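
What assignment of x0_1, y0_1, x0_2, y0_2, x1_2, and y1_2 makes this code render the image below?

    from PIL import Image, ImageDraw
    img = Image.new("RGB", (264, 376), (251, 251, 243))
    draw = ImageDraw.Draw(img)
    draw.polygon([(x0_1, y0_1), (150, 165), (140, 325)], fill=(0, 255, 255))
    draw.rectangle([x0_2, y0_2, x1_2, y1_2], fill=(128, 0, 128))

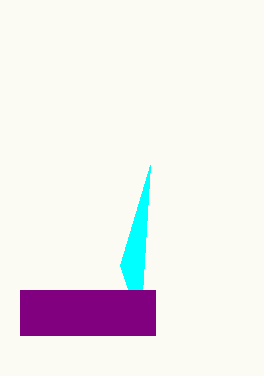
x0_1 = 120, y0_1 = 265, x0_2 = 20, y0_2 = 290, x1_2 = 155, y1_2 = 335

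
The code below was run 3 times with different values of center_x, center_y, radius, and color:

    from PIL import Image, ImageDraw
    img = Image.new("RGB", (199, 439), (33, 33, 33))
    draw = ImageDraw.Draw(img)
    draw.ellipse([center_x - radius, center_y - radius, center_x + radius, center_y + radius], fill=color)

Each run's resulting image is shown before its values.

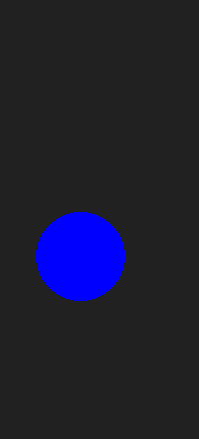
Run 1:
center_x = 80
center_y = 256
radius = 44
color = 'blue'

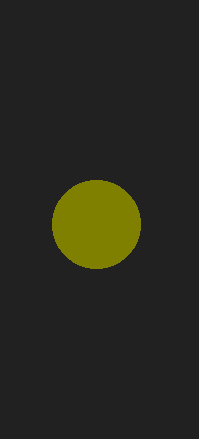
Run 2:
center_x = 96, center_y = 224, radius = 44, color = 'olive'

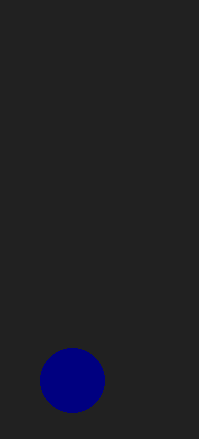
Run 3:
center_x = 72
center_y = 380
radius = 32
color = 'navy'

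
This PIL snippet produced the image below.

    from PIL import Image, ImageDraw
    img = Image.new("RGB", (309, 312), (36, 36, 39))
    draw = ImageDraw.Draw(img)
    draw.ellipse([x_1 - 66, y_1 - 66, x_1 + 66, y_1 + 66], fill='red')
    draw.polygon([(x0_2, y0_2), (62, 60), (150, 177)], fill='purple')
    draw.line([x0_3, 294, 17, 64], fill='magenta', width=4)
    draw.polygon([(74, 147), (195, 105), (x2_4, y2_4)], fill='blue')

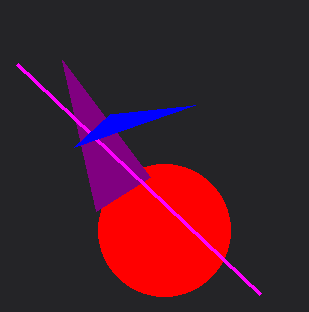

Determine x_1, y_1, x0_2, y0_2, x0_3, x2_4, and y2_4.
x_1 = 164, y_1 = 230, x0_2 = 96, y0_2 = 211, x0_3 = 260, x2_4 = 110, y2_4 = 114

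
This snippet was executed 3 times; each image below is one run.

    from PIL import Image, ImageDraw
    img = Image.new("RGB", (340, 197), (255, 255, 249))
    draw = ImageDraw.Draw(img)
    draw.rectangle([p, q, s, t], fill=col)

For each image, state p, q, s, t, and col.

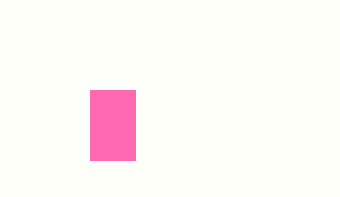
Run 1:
p = 90
q = 90
s = 135
t = 160
col = 'hotpink'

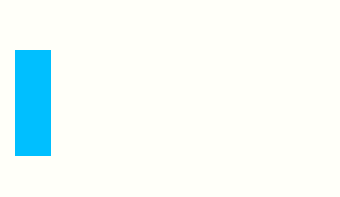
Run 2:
p = 15; q = 50; s = 50; t = 155; col = 'deepskyblue'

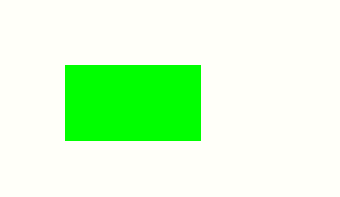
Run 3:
p = 65, q = 65, s = 200, t = 140, col = 'lime'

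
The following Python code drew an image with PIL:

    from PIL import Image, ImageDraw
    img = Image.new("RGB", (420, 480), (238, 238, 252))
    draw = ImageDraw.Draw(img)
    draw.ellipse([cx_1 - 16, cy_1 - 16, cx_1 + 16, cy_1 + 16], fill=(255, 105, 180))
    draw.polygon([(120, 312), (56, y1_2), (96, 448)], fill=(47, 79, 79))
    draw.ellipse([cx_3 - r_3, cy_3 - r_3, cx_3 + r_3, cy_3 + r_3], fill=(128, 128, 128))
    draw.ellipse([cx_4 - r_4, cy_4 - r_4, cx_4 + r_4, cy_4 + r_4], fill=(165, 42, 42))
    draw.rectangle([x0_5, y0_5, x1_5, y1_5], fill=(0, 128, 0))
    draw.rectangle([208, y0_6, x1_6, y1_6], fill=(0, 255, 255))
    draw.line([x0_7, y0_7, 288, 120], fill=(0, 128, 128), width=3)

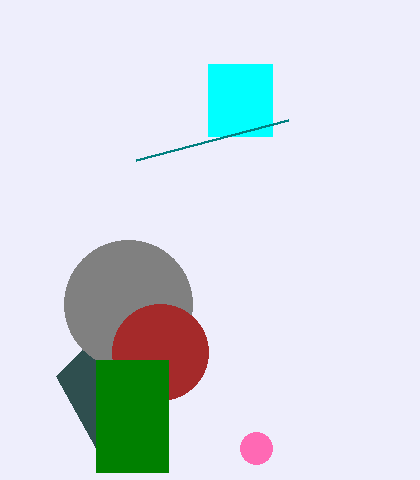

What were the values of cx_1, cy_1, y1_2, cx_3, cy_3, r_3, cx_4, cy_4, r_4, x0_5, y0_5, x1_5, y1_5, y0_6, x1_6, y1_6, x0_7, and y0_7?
cx_1 = 256
cy_1 = 448
y1_2 = 376
cx_3 = 128
cy_3 = 304
r_3 = 64
cx_4 = 160
cy_4 = 352
r_4 = 48
x0_5 = 96
y0_5 = 360
x1_5 = 168
y1_5 = 472
y0_6 = 64
x1_6 = 272
y1_6 = 136
x0_7 = 136
y0_7 = 160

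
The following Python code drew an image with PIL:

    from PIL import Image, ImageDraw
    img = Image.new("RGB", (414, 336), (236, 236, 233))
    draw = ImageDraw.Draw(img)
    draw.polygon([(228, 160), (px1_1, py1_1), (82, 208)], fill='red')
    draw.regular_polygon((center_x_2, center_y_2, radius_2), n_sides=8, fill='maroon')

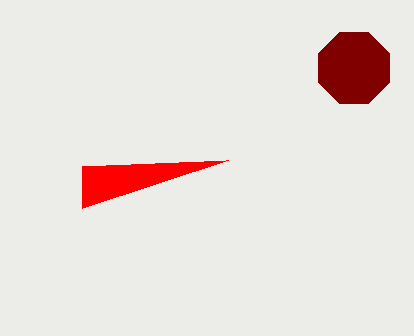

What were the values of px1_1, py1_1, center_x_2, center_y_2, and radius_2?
px1_1 = 82, py1_1 = 166, center_x_2 = 354, center_y_2 = 68, radius_2 = 38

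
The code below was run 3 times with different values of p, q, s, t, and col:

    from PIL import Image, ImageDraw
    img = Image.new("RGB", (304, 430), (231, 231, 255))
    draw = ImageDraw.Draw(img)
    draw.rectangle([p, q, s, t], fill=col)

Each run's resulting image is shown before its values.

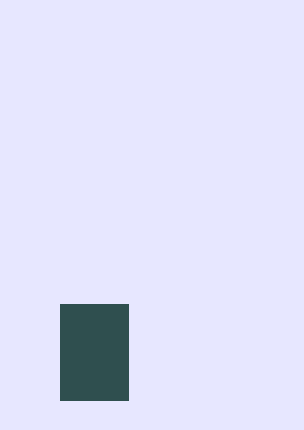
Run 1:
p = 60, q = 304, s = 128, t = 400, col = 'darkslategray'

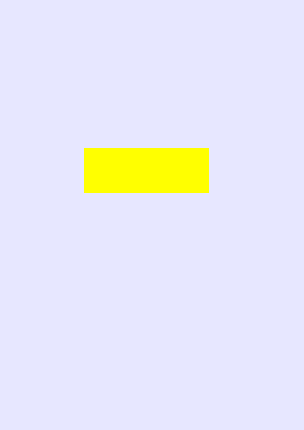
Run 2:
p = 84, q = 148, s = 208, t = 192, col = 'yellow'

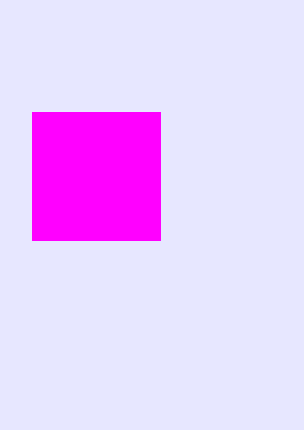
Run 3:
p = 32; q = 112; s = 160; t = 240; col = 'magenta'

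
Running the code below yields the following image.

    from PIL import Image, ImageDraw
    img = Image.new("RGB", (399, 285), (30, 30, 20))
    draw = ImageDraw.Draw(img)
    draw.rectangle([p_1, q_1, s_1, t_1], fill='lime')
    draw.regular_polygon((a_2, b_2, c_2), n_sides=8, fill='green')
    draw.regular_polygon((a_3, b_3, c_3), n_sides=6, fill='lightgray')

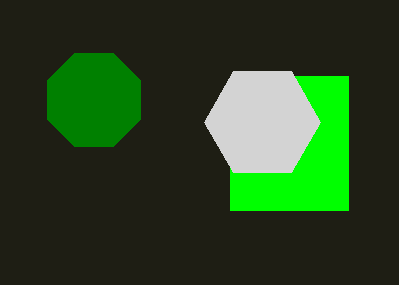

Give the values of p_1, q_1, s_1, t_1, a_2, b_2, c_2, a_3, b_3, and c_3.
p_1 = 230, q_1 = 76, s_1 = 348, t_1 = 210, a_2 = 94, b_2 = 100, c_2 = 50, a_3 = 262, b_3 = 122, c_3 = 58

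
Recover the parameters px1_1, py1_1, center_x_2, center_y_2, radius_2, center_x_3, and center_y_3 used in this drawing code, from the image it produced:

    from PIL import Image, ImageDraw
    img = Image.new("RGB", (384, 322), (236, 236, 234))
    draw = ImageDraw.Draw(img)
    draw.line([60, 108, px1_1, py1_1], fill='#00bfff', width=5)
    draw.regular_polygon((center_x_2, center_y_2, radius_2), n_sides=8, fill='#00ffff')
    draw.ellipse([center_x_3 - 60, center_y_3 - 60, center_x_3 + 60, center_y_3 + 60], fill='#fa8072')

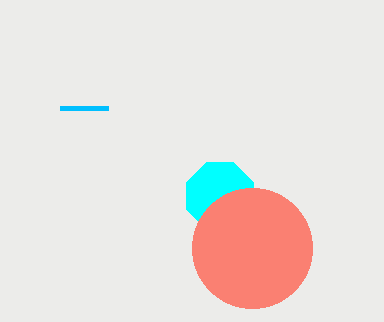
px1_1 = 108
py1_1 = 108
center_x_2 = 220
center_y_2 = 196
radius_2 = 36
center_x_3 = 252
center_y_3 = 248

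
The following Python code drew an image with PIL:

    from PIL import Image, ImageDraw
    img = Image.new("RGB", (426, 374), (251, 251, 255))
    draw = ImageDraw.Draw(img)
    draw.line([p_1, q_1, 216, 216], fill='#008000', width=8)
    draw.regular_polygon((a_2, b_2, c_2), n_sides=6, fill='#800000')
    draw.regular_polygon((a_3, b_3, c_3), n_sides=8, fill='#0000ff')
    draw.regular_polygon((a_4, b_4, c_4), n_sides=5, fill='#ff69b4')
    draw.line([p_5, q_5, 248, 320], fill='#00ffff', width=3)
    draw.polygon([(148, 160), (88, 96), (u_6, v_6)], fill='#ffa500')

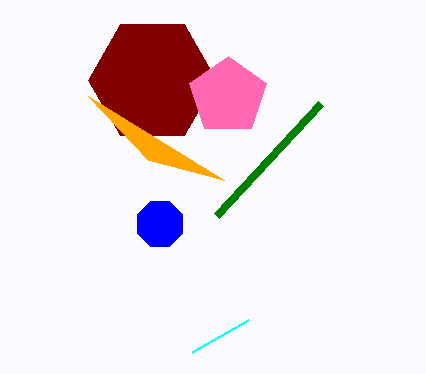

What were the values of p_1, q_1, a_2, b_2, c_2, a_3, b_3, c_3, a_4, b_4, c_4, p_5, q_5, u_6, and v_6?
p_1 = 320, q_1 = 104, a_2 = 152, b_2 = 80, c_2 = 64, a_3 = 160, b_3 = 224, c_3 = 24, a_4 = 228, b_4 = 96, c_4 = 40, p_5 = 192, q_5 = 352, u_6 = 224, v_6 = 180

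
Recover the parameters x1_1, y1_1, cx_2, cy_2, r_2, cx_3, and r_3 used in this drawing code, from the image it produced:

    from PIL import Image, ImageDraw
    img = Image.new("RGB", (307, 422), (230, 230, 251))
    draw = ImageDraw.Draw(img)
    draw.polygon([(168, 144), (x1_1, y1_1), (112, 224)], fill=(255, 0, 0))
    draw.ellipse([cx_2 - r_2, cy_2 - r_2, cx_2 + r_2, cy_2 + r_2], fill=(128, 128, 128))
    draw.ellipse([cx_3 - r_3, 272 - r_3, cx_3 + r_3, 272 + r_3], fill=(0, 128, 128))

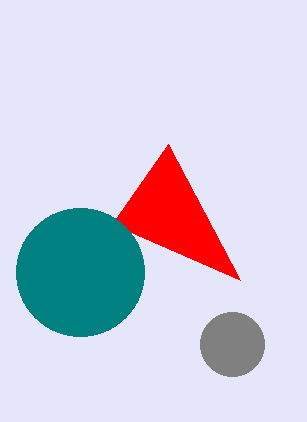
x1_1 = 240; y1_1 = 280; cx_2 = 232; cy_2 = 344; r_2 = 32; cx_3 = 80; r_3 = 64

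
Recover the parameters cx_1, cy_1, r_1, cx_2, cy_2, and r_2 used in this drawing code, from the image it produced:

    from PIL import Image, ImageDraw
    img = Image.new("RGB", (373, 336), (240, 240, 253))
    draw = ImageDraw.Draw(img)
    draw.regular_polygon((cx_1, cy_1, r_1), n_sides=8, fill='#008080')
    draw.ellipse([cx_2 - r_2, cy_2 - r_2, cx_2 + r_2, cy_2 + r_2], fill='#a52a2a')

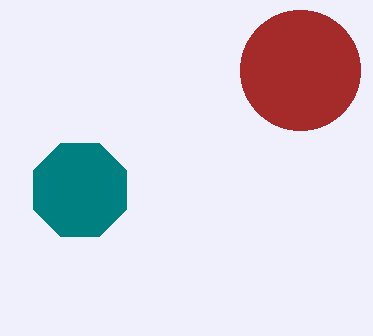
cx_1 = 80, cy_1 = 190, r_1 = 50, cx_2 = 300, cy_2 = 70, r_2 = 60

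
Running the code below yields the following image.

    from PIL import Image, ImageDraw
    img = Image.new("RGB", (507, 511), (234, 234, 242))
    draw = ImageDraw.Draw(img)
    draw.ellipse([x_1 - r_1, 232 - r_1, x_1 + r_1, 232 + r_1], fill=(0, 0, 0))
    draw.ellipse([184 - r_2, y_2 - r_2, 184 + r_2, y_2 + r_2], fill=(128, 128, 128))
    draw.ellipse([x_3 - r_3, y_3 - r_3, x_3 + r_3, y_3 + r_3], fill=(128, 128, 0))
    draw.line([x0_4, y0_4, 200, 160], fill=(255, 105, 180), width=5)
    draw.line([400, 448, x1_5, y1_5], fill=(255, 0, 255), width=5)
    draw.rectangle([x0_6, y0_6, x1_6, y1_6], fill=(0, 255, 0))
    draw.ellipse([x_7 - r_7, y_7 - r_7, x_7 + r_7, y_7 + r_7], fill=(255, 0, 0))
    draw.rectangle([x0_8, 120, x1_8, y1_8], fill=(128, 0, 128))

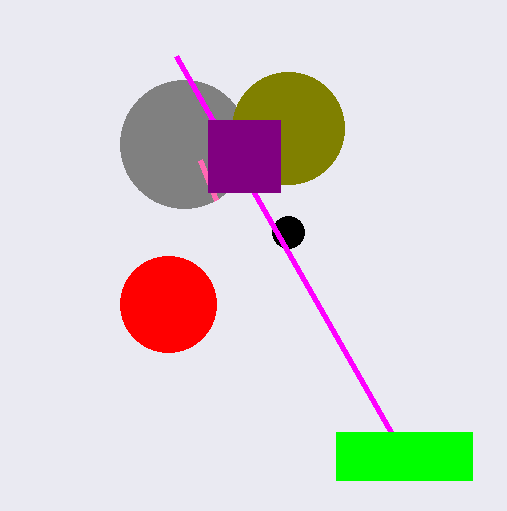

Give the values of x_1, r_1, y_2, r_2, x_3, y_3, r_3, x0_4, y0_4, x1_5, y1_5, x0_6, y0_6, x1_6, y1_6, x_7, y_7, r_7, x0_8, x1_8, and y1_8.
x_1 = 288
r_1 = 16
y_2 = 144
r_2 = 64
x_3 = 288
y_3 = 128
r_3 = 56
x0_4 = 216
y0_4 = 200
x1_5 = 176
y1_5 = 56
x0_6 = 336
y0_6 = 432
x1_6 = 472
y1_6 = 480
x_7 = 168
y_7 = 304
r_7 = 48
x0_8 = 208
x1_8 = 280
y1_8 = 192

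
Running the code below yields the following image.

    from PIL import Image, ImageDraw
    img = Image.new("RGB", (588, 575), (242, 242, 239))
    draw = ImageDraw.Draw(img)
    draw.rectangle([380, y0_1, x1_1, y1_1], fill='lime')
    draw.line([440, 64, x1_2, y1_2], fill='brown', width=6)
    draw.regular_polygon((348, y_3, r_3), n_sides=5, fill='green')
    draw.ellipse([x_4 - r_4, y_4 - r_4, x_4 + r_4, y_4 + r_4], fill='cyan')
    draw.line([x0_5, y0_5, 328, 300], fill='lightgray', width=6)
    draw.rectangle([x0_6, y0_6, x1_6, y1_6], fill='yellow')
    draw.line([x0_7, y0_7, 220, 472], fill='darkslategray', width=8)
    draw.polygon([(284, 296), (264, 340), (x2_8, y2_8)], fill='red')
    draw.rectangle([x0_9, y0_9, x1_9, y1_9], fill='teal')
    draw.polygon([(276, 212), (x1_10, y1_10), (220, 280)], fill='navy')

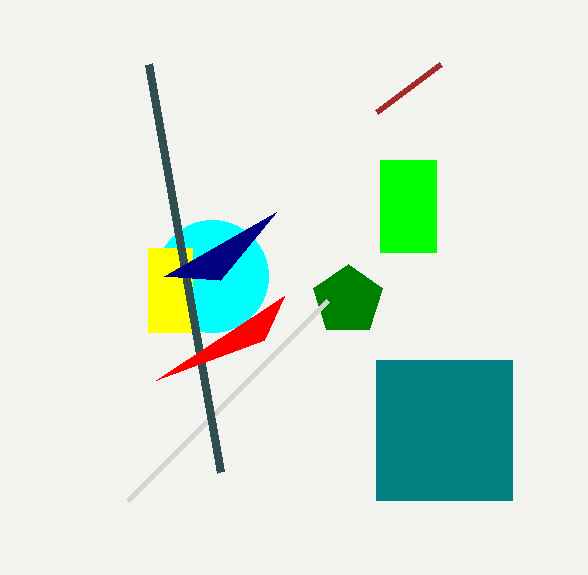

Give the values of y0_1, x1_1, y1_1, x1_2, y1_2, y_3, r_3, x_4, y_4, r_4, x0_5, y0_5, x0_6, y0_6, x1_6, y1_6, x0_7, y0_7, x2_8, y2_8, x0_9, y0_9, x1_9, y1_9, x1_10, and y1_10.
y0_1 = 160, x1_1 = 436, y1_1 = 252, x1_2 = 376, y1_2 = 112, y_3 = 300, r_3 = 36, x_4 = 212, y_4 = 276, r_4 = 56, x0_5 = 128, y0_5 = 500, x0_6 = 148, y0_6 = 248, x1_6 = 192, y1_6 = 332, x0_7 = 148, y0_7 = 64, x2_8 = 156, y2_8 = 380, x0_9 = 376, y0_9 = 360, x1_9 = 512, y1_9 = 500, x1_10 = 164, y1_10 = 276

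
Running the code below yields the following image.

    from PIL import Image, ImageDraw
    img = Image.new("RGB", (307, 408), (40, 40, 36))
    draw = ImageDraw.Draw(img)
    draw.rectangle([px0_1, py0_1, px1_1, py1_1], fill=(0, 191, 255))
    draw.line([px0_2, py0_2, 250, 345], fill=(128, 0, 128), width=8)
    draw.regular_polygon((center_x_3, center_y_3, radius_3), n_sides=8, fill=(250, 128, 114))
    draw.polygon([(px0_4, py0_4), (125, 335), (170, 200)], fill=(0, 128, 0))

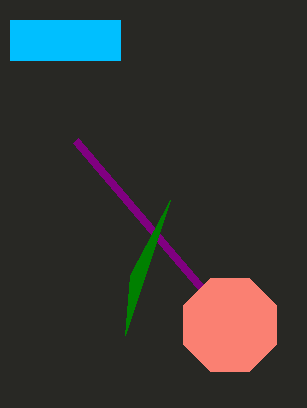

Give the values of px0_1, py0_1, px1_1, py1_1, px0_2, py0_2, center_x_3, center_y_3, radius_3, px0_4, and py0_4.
px0_1 = 10
py0_1 = 20
px1_1 = 120
py1_1 = 60
px0_2 = 75
py0_2 = 140
center_x_3 = 230
center_y_3 = 325
radius_3 = 50
px0_4 = 130
py0_4 = 275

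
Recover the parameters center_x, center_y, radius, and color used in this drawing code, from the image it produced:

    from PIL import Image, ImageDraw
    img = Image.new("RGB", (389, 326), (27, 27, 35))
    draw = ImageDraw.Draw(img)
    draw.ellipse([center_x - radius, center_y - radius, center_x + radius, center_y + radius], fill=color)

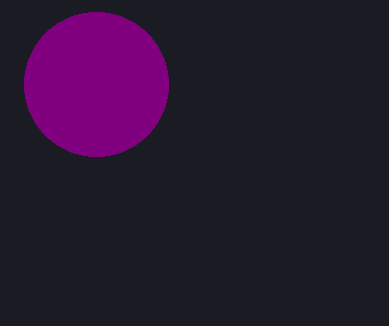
center_x = 96; center_y = 84; radius = 72; color = 'purple'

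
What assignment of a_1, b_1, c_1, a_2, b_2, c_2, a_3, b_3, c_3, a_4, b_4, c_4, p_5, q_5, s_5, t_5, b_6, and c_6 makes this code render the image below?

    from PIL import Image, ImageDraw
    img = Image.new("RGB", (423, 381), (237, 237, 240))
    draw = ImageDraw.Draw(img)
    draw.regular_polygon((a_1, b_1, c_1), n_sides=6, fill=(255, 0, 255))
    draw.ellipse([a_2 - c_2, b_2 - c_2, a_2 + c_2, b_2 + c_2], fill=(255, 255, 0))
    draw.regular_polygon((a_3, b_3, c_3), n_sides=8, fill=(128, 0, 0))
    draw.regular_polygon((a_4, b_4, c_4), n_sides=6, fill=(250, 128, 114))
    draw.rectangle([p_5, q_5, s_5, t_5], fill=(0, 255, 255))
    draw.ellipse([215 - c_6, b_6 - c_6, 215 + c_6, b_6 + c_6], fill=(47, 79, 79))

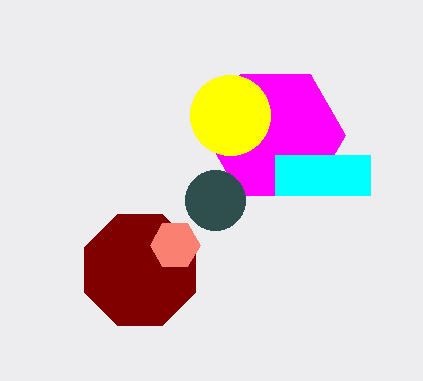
a_1 = 275; b_1 = 135; c_1 = 70; a_2 = 230; b_2 = 115; c_2 = 40; a_3 = 140; b_3 = 270; c_3 = 60; a_4 = 175; b_4 = 245; c_4 = 25; p_5 = 275; q_5 = 155; s_5 = 370; t_5 = 195; b_6 = 200; c_6 = 30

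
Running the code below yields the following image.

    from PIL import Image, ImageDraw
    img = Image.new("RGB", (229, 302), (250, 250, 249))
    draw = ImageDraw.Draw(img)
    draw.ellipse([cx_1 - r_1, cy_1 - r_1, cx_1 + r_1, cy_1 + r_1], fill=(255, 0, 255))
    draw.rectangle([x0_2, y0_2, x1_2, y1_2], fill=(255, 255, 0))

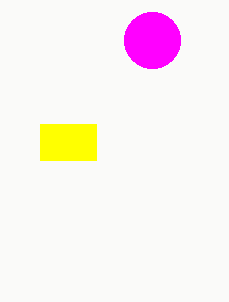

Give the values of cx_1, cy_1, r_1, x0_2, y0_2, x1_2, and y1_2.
cx_1 = 152
cy_1 = 40
r_1 = 28
x0_2 = 40
y0_2 = 124
x1_2 = 96
y1_2 = 160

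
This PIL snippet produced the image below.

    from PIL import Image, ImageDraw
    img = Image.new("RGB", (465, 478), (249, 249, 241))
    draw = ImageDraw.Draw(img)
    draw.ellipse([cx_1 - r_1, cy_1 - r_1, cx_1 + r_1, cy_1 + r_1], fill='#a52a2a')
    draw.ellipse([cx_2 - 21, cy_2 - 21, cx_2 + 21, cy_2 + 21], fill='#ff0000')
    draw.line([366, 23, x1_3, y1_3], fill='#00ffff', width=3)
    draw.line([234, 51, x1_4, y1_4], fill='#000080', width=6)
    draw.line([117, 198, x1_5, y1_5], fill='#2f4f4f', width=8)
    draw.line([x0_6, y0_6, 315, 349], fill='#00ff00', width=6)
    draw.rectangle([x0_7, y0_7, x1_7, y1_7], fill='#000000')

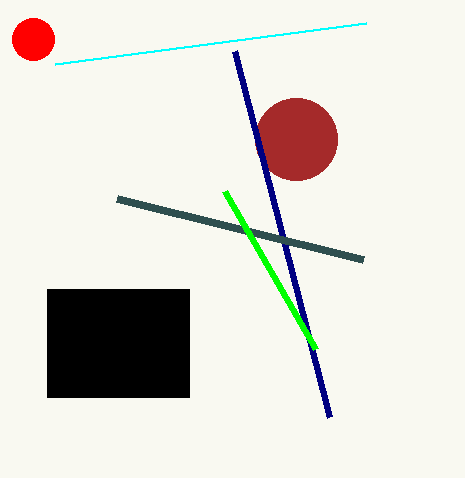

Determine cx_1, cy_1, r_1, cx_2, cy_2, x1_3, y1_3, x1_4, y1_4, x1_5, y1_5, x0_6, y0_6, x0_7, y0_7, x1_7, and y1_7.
cx_1 = 296
cy_1 = 139
r_1 = 41
cx_2 = 33
cy_2 = 39
x1_3 = 55
y1_3 = 64
x1_4 = 329
y1_4 = 417
x1_5 = 363
y1_5 = 259
x0_6 = 224
y0_6 = 191
x0_7 = 47
y0_7 = 289
x1_7 = 189
y1_7 = 397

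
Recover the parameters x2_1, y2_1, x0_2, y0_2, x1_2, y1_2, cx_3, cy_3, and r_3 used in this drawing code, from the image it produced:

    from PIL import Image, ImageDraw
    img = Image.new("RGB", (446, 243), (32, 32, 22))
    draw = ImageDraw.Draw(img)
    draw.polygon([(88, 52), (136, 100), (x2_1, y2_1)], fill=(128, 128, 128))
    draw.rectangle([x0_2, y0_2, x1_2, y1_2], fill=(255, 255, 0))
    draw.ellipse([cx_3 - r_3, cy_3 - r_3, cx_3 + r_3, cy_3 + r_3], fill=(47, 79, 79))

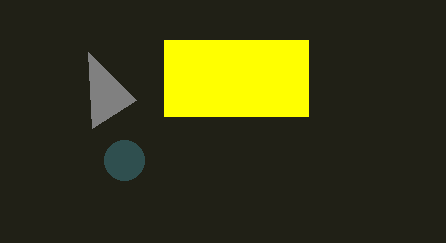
x2_1 = 92, y2_1 = 128, x0_2 = 164, y0_2 = 40, x1_2 = 308, y1_2 = 116, cx_3 = 124, cy_3 = 160, r_3 = 20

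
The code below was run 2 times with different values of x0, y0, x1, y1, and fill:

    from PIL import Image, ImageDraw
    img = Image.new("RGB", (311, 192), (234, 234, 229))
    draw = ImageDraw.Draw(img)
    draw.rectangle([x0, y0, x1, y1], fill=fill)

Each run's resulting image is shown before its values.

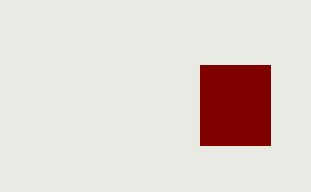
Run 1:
x0 = 200; y0 = 65; x1 = 270; y1 = 145; fill = 'maroon'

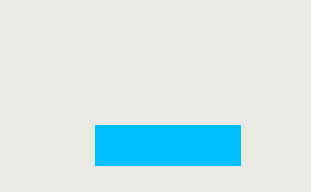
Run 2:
x0 = 95; y0 = 125; x1 = 240; y1 = 165; fill = 'deepskyblue'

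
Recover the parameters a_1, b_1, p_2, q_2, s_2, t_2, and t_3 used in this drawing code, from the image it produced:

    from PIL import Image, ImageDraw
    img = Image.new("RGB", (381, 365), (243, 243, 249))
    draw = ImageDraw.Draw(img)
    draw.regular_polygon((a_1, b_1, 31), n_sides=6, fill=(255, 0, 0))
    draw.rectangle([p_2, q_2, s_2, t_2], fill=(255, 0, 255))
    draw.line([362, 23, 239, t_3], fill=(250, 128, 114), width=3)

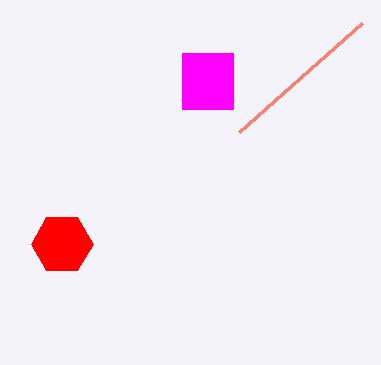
a_1 = 62
b_1 = 244
p_2 = 182
q_2 = 53
s_2 = 233
t_2 = 109
t_3 = 132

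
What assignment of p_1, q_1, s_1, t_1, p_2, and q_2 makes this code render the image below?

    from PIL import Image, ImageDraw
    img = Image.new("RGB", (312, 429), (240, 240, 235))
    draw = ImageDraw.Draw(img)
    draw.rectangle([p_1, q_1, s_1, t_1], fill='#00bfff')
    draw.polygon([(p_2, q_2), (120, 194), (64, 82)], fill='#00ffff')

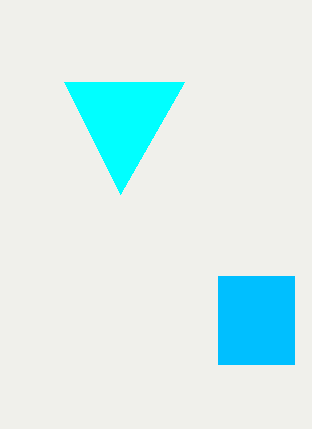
p_1 = 218; q_1 = 276; s_1 = 294; t_1 = 364; p_2 = 184; q_2 = 82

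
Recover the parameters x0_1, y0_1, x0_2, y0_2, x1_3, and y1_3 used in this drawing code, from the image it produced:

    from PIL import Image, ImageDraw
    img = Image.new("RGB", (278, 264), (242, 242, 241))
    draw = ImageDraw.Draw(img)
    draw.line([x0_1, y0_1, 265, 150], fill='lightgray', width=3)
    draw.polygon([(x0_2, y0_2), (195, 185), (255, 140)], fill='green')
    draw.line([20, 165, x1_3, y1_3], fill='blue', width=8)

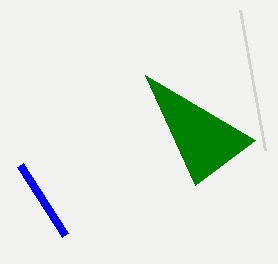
x0_1 = 240, y0_1 = 10, x0_2 = 145, y0_2 = 75, x1_3 = 65, y1_3 = 235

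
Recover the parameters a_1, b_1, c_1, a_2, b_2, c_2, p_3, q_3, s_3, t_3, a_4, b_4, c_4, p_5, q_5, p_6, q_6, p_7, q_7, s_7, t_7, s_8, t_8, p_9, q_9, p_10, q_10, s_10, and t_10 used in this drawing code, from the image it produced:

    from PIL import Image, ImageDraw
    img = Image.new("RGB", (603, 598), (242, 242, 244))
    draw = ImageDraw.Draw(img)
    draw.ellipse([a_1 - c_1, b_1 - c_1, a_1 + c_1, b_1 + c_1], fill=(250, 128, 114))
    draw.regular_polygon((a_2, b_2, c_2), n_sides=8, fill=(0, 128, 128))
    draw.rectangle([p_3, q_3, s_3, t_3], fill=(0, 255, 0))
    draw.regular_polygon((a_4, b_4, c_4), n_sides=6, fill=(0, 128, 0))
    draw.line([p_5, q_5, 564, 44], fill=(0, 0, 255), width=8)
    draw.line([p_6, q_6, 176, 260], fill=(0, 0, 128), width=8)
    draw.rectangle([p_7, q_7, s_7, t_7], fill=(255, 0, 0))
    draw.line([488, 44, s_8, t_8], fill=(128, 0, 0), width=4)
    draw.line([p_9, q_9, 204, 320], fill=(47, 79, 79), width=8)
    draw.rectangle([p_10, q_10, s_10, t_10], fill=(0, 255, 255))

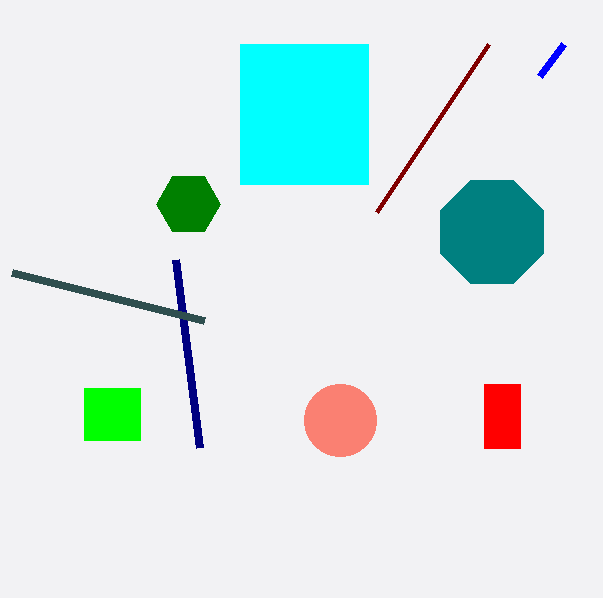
a_1 = 340
b_1 = 420
c_1 = 36
a_2 = 492
b_2 = 232
c_2 = 56
p_3 = 84
q_3 = 388
s_3 = 140
t_3 = 440
a_4 = 188
b_4 = 204
c_4 = 32
p_5 = 540
q_5 = 76
p_6 = 200
q_6 = 448
p_7 = 484
q_7 = 384
s_7 = 520
t_7 = 448
s_8 = 376
t_8 = 212
p_9 = 12
q_9 = 272
p_10 = 240
q_10 = 44
s_10 = 368
t_10 = 184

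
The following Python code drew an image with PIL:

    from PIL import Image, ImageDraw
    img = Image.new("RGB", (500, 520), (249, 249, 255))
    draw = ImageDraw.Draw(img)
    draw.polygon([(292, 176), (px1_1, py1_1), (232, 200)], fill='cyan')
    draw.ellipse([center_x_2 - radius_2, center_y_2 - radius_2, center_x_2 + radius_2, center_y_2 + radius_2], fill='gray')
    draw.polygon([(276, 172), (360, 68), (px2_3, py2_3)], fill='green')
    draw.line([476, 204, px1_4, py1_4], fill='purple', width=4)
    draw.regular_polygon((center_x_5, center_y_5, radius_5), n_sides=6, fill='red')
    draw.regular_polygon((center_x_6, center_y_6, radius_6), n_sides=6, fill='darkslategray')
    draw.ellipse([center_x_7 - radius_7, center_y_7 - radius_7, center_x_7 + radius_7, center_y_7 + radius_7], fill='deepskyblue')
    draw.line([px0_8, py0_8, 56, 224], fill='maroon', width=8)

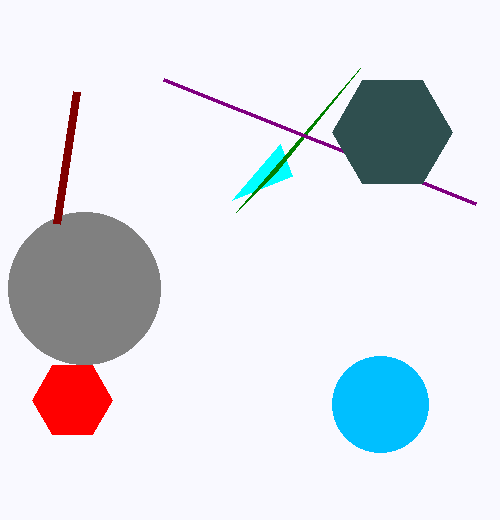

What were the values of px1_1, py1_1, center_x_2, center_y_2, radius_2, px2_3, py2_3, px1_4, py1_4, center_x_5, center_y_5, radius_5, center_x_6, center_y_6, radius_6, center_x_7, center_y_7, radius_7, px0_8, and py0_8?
px1_1 = 280; py1_1 = 144; center_x_2 = 84; center_y_2 = 288; radius_2 = 76; px2_3 = 236; py2_3 = 212; px1_4 = 164; py1_4 = 80; center_x_5 = 72; center_y_5 = 400; radius_5 = 40; center_x_6 = 392; center_y_6 = 132; radius_6 = 60; center_x_7 = 380; center_y_7 = 404; radius_7 = 48; px0_8 = 76; py0_8 = 92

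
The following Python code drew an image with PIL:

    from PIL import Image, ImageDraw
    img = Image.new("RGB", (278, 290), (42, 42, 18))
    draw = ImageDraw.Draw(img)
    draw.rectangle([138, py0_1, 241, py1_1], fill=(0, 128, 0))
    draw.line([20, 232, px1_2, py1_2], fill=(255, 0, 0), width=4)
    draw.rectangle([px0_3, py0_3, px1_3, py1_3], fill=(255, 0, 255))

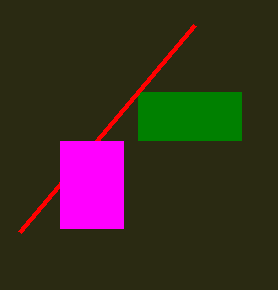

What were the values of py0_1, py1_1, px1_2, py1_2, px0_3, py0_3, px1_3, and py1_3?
py0_1 = 92
py1_1 = 140
px1_2 = 195
py1_2 = 25
px0_3 = 60
py0_3 = 141
px1_3 = 123
py1_3 = 228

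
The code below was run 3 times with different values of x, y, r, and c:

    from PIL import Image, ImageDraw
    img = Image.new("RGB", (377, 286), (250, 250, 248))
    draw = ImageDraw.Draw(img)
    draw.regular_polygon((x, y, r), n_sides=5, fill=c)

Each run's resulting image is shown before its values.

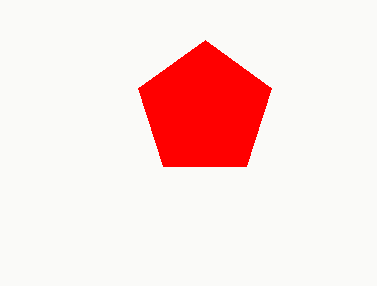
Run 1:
x = 205, y = 110, r = 70, c = 'red'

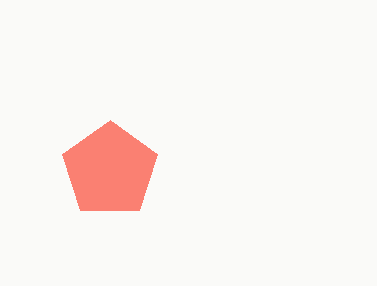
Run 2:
x = 110, y = 170, r = 50, c = 'salmon'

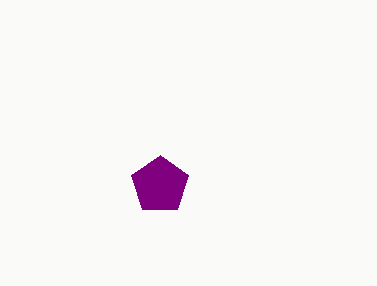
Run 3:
x = 160
y = 185
r = 30
c = 'purple'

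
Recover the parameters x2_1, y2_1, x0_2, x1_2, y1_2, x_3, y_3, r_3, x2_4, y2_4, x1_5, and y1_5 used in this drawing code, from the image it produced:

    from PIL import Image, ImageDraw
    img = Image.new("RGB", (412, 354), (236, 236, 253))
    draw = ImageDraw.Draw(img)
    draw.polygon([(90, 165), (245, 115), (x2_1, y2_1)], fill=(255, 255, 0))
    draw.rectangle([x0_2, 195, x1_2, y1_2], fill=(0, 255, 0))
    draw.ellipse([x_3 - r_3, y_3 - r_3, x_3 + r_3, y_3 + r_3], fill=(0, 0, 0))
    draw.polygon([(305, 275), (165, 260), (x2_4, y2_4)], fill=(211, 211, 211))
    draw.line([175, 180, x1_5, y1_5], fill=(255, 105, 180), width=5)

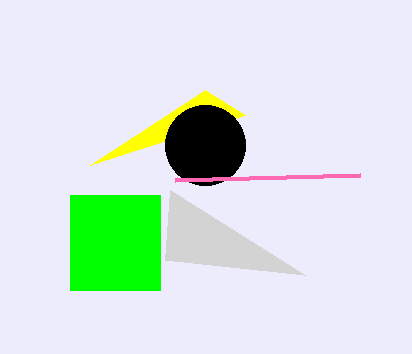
x2_1 = 205, y2_1 = 90, x0_2 = 70, x1_2 = 160, y1_2 = 290, x_3 = 205, y_3 = 145, r_3 = 40, x2_4 = 170, y2_4 = 190, x1_5 = 360, y1_5 = 175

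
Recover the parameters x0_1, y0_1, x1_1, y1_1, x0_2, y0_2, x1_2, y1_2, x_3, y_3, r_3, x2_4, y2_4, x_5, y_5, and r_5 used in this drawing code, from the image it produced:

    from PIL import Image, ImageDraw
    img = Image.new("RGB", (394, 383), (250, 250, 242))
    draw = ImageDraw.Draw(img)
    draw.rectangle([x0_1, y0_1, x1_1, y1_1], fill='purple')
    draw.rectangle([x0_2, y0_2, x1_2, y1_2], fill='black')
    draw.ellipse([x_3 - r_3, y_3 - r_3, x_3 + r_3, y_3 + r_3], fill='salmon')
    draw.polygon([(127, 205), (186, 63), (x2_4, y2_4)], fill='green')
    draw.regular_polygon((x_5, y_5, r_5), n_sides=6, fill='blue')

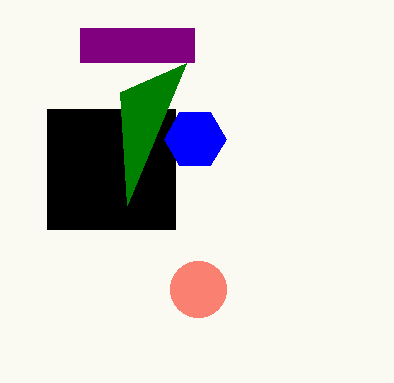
x0_1 = 80, y0_1 = 28, x1_1 = 194, y1_1 = 62, x0_2 = 47, y0_2 = 109, x1_2 = 175, y1_2 = 229, x_3 = 198, y_3 = 289, r_3 = 28, x2_4 = 120, y2_4 = 92, x_5 = 195, y_5 = 139, r_5 = 31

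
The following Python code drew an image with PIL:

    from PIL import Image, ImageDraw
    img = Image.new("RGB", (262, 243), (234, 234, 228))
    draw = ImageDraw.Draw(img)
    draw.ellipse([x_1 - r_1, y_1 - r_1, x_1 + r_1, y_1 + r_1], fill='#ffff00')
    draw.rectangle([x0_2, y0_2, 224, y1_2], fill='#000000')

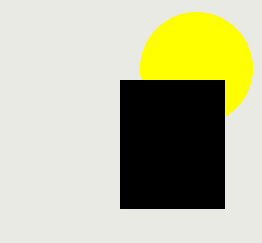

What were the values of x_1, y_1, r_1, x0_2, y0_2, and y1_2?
x_1 = 196, y_1 = 68, r_1 = 56, x0_2 = 120, y0_2 = 80, y1_2 = 208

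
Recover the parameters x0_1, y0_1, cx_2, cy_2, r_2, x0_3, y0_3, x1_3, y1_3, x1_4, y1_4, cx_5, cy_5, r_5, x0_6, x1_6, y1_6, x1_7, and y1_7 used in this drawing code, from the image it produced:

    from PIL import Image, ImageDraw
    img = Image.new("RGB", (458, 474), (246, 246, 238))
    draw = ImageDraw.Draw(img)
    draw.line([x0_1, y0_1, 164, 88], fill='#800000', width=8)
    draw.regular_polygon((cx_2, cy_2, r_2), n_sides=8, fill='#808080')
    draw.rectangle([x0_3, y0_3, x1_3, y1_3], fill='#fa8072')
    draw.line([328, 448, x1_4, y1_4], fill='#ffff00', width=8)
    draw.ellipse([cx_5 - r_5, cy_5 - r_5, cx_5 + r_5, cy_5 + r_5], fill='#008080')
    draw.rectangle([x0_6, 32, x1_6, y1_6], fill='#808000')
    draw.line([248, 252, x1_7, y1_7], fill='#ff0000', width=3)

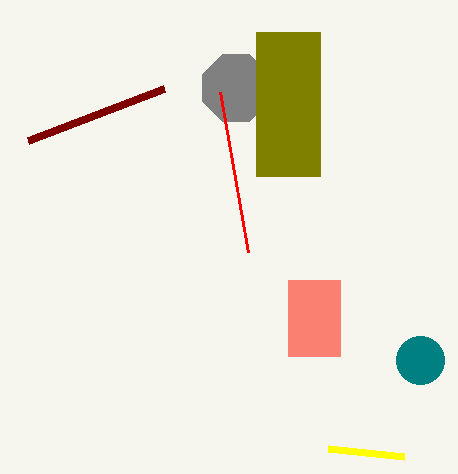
x0_1 = 28
y0_1 = 140
cx_2 = 236
cy_2 = 88
r_2 = 36
x0_3 = 288
y0_3 = 280
x1_3 = 340
y1_3 = 356
x1_4 = 404
y1_4 = 456
cx_5 = 420
cy_5 = 360
r_5 = 24
x0_6 = 256
x1_6 = 320
y1_6 = 176
x1_7 = 220
y1_7 = 92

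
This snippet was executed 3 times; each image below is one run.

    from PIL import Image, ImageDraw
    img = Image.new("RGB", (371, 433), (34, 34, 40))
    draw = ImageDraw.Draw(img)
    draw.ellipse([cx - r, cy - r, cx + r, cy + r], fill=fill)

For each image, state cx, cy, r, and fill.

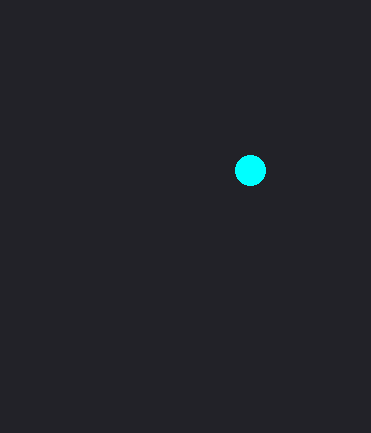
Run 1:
cx = 250; cy = 170; r = 15; fill = 'cyan'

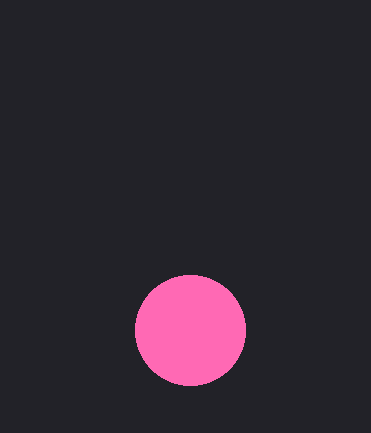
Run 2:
cx = 190; cy = 330; r = 55; fill = 'hotpink'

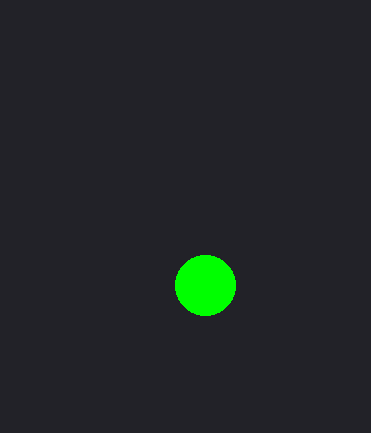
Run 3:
cx = 205
cy = 285
r = 30
fill = 'lime'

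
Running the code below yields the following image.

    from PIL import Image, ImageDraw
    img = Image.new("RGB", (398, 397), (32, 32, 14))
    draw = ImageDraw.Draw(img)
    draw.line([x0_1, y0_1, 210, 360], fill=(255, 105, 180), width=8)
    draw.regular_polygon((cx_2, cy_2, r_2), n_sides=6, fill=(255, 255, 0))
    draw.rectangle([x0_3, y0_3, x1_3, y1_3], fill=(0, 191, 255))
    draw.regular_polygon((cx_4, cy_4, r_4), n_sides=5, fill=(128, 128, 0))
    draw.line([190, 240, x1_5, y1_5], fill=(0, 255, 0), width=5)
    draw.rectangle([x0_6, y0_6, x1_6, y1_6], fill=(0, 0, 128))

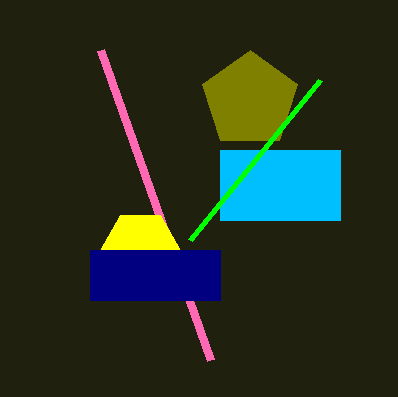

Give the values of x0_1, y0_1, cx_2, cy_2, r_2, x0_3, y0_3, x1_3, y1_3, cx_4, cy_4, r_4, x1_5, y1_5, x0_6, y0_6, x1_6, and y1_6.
x0_1 = 100; y0_1 = 50; cx_2 = 140; cy_2 = 250; r_2 = 40; x0_3 = 220; y0_3 = 150; x1_3 = 340; y1_3 = 220; cx_4 = 250; cy_4 = 100; r_4 = 50; x1_5 = 320; y1_5 = 80; x0_6 = 90; y0_6 = 250; x1_6 = 220; y1_6 = 300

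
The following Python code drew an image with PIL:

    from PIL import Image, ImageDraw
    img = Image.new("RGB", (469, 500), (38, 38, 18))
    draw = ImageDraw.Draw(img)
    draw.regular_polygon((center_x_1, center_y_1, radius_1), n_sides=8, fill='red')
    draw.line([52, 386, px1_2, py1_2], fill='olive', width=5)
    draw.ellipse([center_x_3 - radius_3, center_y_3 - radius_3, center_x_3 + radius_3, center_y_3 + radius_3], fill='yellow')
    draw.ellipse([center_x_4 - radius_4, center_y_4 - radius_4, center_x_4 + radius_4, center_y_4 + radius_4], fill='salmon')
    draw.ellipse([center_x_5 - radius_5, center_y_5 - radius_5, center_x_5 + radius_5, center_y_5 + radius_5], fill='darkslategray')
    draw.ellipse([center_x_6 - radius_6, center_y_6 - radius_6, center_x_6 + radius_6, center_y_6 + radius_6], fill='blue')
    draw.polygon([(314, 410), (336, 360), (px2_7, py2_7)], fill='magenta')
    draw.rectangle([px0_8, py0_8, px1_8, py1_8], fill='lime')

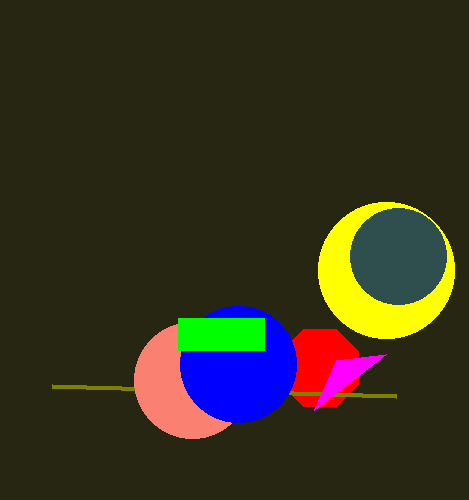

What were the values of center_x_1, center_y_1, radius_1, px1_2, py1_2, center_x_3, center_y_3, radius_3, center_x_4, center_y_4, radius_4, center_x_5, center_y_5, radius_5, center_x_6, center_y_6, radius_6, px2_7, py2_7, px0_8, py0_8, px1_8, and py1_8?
center_x_1 = 320; center_y_1 = 368; radius_1 = 42; px1_2 = 396; py1_2 = 396; center_x_3 = 386; center_y_3 = 270; radius_3 = 68; center_x_4 = 192; center_y_4 = 380; radius_4 = 58; center_x_5 = 398; center_y_5 = 256; radius_5 = 48; center_x_6 = 238; center_y_6 = 364; radius_6 = 58; px2_7 = 386; py2_7 = 354; px0_8 = 178; py0_8 = 318; px1_8 = 264; py1_8 = 350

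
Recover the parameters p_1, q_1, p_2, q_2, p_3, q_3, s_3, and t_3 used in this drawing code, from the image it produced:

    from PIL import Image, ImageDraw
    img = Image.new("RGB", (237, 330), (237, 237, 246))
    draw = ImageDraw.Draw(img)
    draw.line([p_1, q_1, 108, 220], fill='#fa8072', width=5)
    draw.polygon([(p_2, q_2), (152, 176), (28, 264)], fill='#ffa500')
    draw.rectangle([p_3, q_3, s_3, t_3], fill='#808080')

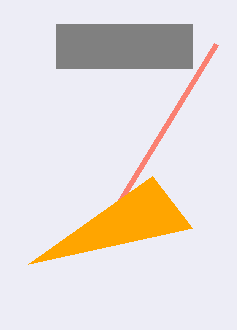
p_1 = 216; q_1 = 44; p_2 = 192; q_2 = 228; p_3 = 56; q_3 = 24; s_3 = 192; t_3 = 68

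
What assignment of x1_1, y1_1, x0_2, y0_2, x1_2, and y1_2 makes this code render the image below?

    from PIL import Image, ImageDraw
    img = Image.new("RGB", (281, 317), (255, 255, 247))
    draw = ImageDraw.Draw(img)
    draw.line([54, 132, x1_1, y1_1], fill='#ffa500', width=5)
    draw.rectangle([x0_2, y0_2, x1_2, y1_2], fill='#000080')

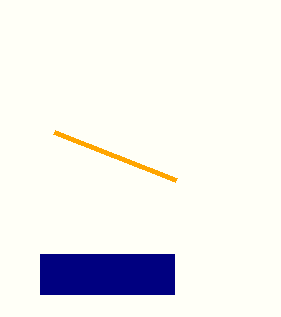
x1_1 = 176; y1_1 = 180; x0_2 = 40; y0_2 = 254; x1_2 = 174; y1_2 = 294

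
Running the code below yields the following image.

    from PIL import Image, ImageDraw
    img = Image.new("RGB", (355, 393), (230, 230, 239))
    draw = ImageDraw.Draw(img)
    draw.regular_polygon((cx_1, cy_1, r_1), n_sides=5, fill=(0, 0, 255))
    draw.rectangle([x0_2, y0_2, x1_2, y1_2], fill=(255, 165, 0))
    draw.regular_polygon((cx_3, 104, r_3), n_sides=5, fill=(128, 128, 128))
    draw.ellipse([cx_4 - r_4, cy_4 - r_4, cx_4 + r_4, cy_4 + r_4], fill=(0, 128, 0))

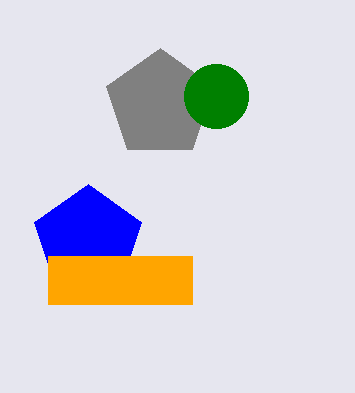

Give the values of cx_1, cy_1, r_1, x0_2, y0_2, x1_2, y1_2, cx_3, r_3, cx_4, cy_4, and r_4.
cx_1 = 88, cy_1 = 240, r_1 = 56, x0_2 = 48, y0_2 = 256, x1_2 = 192, y1_2 = 304, cx_3 = 160, r_3 = 56, cx_4 = 216, cy_4 = 96, r_4 = 32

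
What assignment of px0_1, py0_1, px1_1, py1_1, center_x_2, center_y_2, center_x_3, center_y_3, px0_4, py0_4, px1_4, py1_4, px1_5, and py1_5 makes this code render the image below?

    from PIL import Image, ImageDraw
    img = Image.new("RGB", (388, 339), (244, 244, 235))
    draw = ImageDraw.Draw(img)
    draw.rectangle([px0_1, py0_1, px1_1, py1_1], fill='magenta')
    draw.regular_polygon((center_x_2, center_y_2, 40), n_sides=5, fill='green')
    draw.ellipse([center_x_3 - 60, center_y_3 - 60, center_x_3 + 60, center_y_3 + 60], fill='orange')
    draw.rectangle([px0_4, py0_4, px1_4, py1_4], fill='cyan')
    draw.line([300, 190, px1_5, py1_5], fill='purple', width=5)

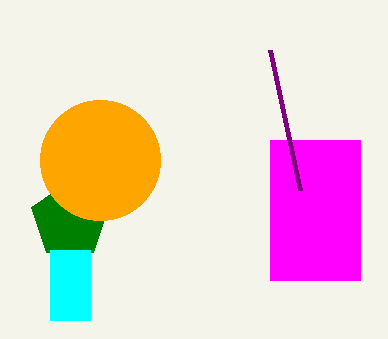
px0_1 = 270, py0_1 = 140, px1_1 = 360, py1_1 = 280, center_x_2 = 70, center_y_2 = 220, center_x_3 = 100, center_y_3 = 160, px0_4 = 50, py0_4 = 250, px1_4 = 90, py1_4 = 320, px1_5 = 270, py1_5 = 50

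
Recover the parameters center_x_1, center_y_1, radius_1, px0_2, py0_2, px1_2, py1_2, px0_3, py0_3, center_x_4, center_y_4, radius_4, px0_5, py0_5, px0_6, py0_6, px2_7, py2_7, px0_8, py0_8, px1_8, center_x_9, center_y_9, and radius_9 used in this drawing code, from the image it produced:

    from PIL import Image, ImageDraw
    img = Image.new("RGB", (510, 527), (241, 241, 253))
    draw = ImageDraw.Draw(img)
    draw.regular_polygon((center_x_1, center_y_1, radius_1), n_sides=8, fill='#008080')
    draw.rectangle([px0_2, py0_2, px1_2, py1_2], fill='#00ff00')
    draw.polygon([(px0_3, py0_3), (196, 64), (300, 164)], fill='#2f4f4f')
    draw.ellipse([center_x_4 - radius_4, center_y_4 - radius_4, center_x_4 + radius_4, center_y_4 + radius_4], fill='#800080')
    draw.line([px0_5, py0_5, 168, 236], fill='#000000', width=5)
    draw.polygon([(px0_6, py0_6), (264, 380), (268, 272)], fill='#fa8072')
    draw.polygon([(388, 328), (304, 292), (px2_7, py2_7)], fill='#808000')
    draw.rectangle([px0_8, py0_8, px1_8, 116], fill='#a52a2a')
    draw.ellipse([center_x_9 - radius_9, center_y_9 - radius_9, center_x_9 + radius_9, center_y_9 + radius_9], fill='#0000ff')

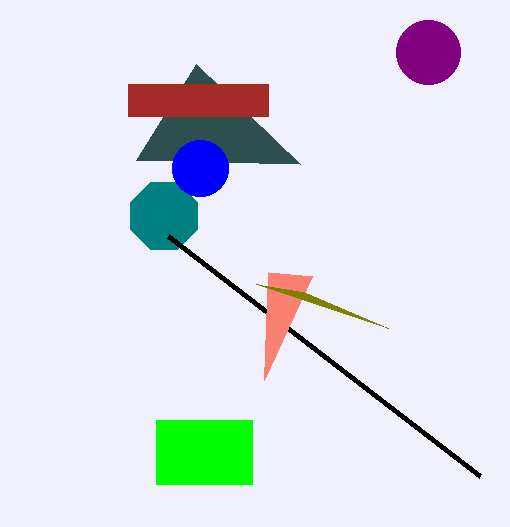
center_x_1 = 164, center_y_1 = 216, radius_1 = 36, px0_2 = 156, py0_2 = 420, px1_2 = 252, py1_2 = 484, px0_3 = 136, py0_3 = 160, center_x_4 = 428, center_y_4 = 52, radius_4 = 32, px0_5 = 480, py0_5 = 476, px0_6 = 312, py0_6 = 276, px2_7 = 256, py2_7 = 284, px0_8 = 128, py0_8 = 84, px1_8 = 268, center_x_9 = 200, center_y_9 = 168, radius_9 = 28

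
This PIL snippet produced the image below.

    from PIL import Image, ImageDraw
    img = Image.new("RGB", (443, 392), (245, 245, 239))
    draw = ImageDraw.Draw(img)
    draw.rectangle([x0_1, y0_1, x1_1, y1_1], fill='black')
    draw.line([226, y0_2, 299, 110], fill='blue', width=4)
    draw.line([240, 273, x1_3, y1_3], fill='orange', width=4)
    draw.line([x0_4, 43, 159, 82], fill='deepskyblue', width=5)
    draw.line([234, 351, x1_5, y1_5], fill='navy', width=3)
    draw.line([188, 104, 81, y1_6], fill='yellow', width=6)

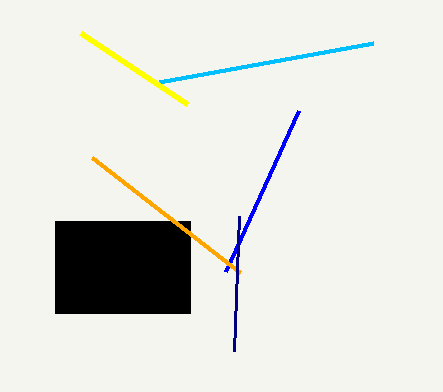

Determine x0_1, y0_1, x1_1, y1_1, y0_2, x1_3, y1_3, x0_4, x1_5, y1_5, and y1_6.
x0_1 = 55
y0_1 = 221
x1_1 = 190
y1_1 = 313
y0_2 = 271
x1_3 = 92
y1_3 = 158
x0_4 = 373
x1_5 = 239
y1_5 = 216
y1_6 = 33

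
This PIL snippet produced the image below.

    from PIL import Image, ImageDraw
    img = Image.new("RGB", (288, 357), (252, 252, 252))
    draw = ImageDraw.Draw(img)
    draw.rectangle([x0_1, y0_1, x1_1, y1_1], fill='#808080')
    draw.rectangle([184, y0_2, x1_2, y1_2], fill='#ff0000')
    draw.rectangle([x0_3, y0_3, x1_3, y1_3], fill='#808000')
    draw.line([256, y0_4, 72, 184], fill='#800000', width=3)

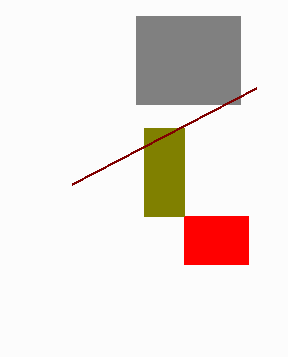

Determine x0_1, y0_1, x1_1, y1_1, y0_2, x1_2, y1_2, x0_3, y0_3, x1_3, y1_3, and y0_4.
x0_1 = 136; y0_1 = 16; x1_1 = 240; y1_1 = 104; y0_2 = 216; x1_2 = 248; y1_2 = 264; x0_3 = 144; y0_3 = 128; x1_3 = 184; y1_3 = 216; y0_4 = 88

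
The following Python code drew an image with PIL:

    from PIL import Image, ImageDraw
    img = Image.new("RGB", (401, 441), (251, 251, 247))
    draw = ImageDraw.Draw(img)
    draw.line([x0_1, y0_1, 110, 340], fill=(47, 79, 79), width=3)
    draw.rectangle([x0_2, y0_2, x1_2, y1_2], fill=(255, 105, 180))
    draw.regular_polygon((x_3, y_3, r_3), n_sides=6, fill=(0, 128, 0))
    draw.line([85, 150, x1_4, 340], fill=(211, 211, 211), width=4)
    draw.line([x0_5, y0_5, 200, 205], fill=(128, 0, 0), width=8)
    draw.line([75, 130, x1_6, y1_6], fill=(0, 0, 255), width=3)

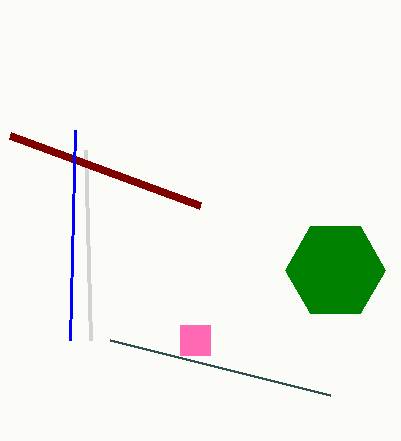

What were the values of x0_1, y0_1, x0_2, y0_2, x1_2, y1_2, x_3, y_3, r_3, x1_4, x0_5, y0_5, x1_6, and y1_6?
x0_1 = 330, y0_1 = 395, x0_2 = 180, y0_2 = 325, x1_2 = 210, y1_2 = 355, x_3 = 335, y_3 = 270, r_3 = 50, x1_4 = 90, x0_5 = 10, y0_5 = 135, x1_6 = 70, y1_6 = 340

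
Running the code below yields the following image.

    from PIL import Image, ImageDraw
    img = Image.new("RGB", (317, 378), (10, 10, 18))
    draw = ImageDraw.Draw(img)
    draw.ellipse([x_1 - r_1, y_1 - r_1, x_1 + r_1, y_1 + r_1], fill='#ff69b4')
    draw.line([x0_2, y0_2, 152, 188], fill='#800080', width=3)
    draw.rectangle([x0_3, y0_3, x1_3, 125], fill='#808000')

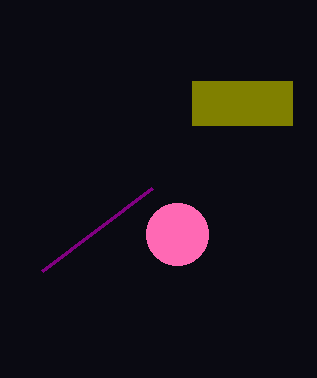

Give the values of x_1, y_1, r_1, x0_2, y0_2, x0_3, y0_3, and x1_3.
x_1 = 177
y_1 = 234
r_1 = 31
x0_2 = 42
y0_2 = 271
x0_3 = 192
y0_3 = 81
x1_3 = 292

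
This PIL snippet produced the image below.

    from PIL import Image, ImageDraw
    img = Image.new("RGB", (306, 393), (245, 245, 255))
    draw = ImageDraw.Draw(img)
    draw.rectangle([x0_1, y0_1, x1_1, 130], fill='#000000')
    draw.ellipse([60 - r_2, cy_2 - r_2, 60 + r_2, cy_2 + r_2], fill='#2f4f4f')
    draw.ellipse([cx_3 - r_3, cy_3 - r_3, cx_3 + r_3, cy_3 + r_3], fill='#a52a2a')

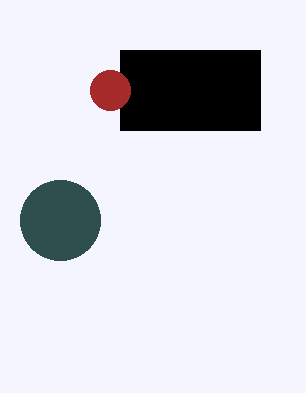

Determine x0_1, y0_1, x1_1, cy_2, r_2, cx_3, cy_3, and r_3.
x0_1 = 120
y0_1 = 50
x1_1 = 260
cy_2 = 220
r_2 = 40
cx_3 = 110
cy_3 = 90
r_3 = 20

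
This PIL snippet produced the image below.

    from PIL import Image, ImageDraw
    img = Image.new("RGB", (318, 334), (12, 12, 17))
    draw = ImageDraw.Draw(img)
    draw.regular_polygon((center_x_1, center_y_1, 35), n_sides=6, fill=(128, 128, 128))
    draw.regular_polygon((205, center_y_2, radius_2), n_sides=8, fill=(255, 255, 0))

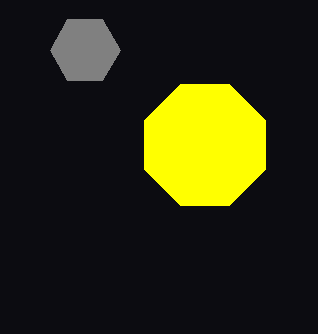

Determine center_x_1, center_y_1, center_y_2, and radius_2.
center_x_1 = 85
center_y_1 = 50
center_y_2 = 145
radius_2 = 65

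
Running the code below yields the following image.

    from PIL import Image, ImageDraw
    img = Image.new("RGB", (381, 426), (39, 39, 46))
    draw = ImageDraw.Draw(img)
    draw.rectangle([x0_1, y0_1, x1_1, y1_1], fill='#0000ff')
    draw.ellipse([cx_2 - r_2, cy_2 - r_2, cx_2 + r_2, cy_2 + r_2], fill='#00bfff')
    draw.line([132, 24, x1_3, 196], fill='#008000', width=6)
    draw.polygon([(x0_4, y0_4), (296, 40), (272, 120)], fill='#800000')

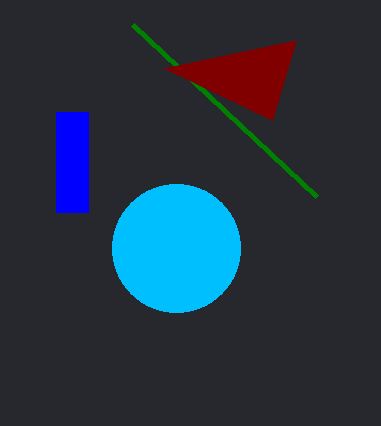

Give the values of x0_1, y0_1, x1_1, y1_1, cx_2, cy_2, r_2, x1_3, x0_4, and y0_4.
x0_1 = 56, y0_1 = 112, x1_1 = 88, y1_1 = 212, cx_2 = 176, cy_2 = 248, r_2 = 64, x1_3 = 316, x0_4 = 164, y0_4 = 68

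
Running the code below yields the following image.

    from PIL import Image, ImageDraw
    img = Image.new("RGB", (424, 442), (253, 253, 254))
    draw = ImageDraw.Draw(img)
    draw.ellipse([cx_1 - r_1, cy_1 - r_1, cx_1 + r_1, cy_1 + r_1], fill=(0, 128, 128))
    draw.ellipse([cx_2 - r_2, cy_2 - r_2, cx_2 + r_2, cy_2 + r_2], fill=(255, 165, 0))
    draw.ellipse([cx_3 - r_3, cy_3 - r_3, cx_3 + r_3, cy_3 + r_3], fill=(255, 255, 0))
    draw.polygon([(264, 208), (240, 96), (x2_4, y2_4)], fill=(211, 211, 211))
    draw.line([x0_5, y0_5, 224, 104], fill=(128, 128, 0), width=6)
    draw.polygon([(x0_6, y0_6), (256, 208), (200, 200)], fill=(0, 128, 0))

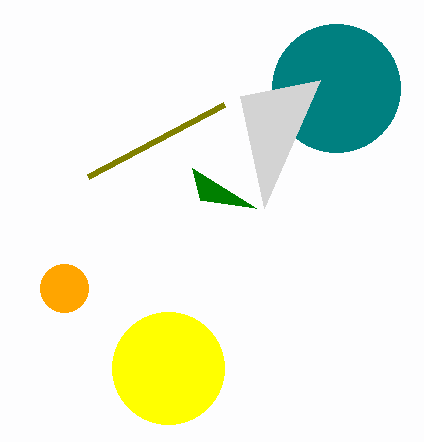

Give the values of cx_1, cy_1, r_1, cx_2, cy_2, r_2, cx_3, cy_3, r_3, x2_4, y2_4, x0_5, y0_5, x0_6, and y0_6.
cx_1 = 336; cy_1 = 88; r_1 = 64; cx_2 = 64; cy_2 = 288; r_2 = 24; cx_3 = 168; cy_3 = 368; r_3 = 56; x2_4 = 320; y2_4 = 80; x0_5 = 88; y0_5 = 176; x0_6 = 192; y0_6 = 168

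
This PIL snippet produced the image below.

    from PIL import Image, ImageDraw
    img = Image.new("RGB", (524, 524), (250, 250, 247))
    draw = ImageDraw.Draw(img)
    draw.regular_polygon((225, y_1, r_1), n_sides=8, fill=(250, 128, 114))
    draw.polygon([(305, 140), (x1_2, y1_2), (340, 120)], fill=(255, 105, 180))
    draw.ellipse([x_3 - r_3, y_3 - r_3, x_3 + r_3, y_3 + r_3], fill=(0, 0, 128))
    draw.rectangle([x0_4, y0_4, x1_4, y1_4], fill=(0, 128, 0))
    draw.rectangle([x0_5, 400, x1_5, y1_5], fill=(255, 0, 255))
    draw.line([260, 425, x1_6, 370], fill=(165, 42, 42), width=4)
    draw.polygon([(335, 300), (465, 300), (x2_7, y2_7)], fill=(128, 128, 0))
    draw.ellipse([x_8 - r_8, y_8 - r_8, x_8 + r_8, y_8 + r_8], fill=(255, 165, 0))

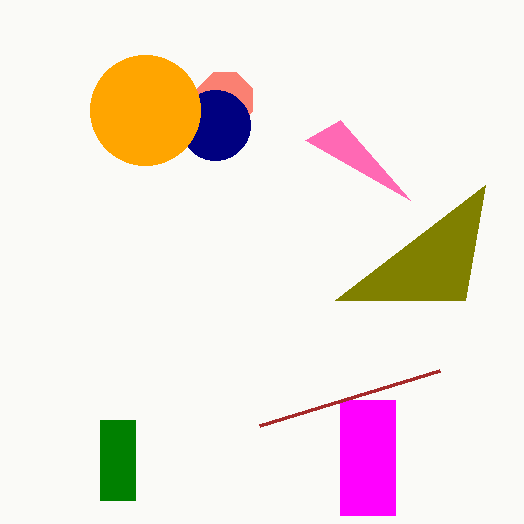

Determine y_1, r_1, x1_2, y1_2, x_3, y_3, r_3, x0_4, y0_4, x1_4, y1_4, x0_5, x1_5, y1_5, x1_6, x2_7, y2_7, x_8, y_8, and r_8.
y_1 = 100; r_1 = 30; x1_2 = 410; y1_2 = 200; x_3 = 215; y_3 = 125; r_3 = 35; x0_4 = 100; y0_4 = 420; x1_4 = 135; y1_4 = 500; x0_5 = 340; x1_5 = 395; y1_5 = 515; x1_6 = 440; x2_7 = 485; y2_7 = 185; x_8 = 145; y_8 = 110; r_8 = 55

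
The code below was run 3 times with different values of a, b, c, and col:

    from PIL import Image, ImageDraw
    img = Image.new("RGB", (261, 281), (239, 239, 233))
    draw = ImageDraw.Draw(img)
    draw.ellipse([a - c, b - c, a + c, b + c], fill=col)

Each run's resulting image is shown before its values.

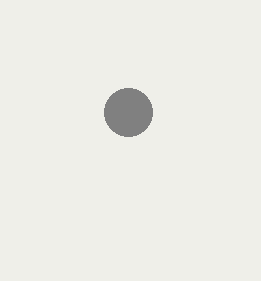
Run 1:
a = 128; b = 112; c = 24; col = 'gray'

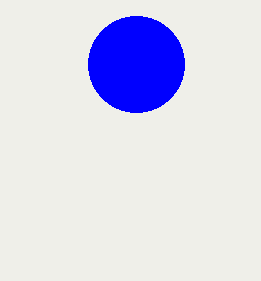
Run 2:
a = 136, b = 64, c = 48, col = 'blue'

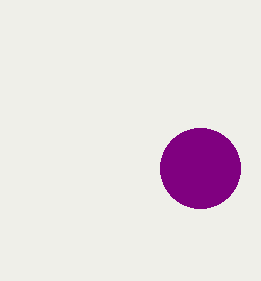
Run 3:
a = 200, b = 168, c = 40, col = 'purple'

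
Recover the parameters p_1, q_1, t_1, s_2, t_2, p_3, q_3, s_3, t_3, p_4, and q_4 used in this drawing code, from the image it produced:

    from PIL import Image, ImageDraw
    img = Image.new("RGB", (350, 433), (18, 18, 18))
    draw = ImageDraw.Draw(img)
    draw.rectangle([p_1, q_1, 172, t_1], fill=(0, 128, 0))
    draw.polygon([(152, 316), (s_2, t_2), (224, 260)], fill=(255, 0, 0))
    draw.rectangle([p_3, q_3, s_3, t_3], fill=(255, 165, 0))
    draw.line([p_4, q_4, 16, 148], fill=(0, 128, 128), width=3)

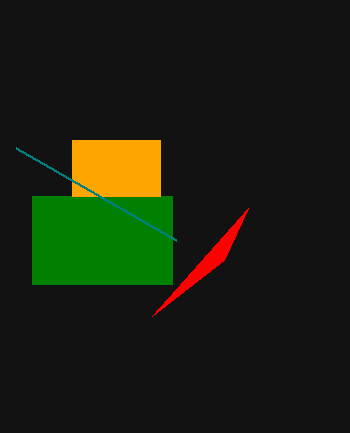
p_1 = 32
q_1 = 196
t_1 = 284
s_2 = 248
t_2 = 208
p_3 = 72
q_3 = 140
s_3 = 160
t_3 = 196
p_4 = 176
q_4 = 240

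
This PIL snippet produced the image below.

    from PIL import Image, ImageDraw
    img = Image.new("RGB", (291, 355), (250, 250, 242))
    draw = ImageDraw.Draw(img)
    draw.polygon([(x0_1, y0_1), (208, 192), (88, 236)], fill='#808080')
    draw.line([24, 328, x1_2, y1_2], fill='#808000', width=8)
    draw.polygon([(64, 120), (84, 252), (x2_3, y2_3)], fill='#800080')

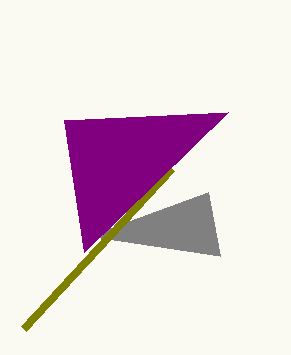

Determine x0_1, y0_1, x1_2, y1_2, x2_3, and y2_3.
x0_1 = 220, y0_1 = 256, x1_2 = 172, y1_2 = 168, x2_3 = 228, y2_3 = 112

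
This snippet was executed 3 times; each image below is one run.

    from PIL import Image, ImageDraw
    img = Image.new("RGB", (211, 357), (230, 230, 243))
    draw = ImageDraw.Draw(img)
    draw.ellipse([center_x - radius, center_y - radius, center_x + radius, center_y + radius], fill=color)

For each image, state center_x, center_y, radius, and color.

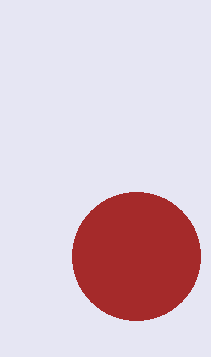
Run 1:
center_x = 136, center_y = 256, radius = 64, color = 'brown'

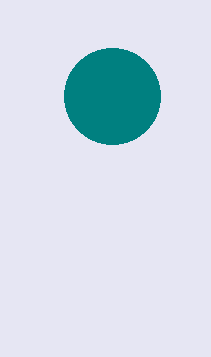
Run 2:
center_x = 112
center_y = 96
radius = 48
color = 'teal'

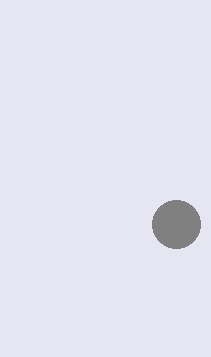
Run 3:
center_x = 176; center_y = 224; radius = 24; color = 'gray'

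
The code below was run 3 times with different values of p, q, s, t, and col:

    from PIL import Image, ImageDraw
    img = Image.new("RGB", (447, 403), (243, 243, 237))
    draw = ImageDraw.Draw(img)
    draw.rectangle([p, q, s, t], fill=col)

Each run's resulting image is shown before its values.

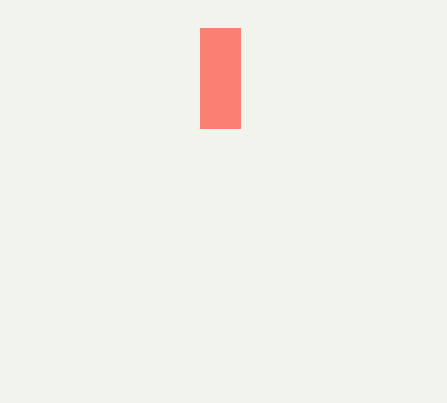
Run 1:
p = 200; q = 28; s = 240; t = 128; col = 'salmon'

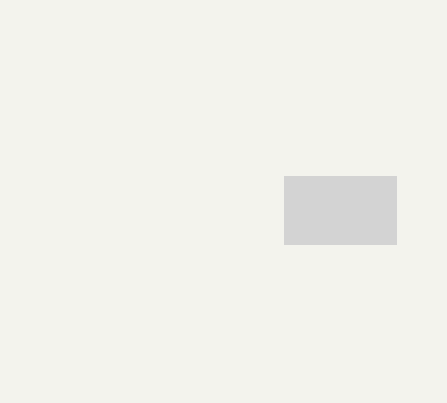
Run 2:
p = 284, q = 176, s = 396, t = 244, col = 'lightgray'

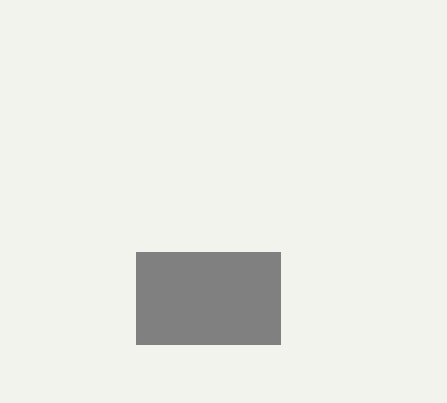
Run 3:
p = 136; q = 252; s = 280; t = 344; col = 'gray'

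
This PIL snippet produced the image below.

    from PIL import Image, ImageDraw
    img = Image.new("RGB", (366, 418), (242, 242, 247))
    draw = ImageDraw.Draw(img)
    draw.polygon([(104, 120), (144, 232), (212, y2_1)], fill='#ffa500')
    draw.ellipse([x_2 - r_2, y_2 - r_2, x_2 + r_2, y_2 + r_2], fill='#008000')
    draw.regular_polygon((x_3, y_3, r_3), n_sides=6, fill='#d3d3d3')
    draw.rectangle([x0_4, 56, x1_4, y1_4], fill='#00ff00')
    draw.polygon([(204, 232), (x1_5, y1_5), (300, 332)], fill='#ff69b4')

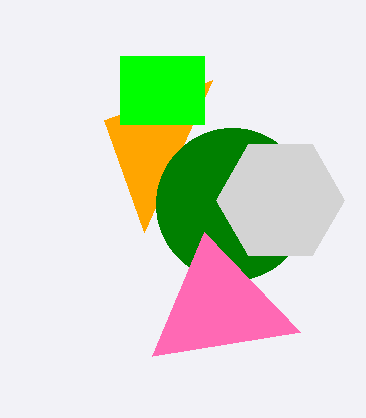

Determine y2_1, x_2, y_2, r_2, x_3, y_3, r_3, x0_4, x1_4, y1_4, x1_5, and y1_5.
y2_1 = 80
x_2 = 232
y_2 = 204
r_2 = 76
x_3 = 280
y_3 = 200
r_3 = 64
x0_4 = 120
x1_4 = 204
y1_4 = 124
x1_5 = 152
y1_5 = 356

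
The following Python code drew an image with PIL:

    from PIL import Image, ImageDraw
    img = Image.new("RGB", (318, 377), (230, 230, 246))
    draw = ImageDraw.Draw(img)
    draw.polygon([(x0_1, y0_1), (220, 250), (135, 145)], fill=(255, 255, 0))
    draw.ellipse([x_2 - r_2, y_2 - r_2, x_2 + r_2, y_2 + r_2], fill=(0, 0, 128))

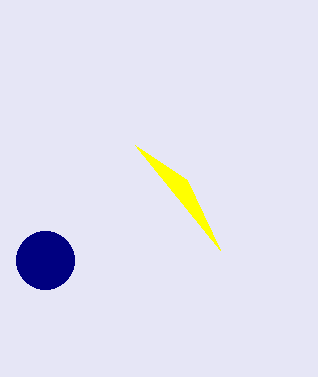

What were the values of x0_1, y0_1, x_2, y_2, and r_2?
x0_1 = 187, y0_1 = 180, x_2 = 45, y_2 = 260, r_2 = 29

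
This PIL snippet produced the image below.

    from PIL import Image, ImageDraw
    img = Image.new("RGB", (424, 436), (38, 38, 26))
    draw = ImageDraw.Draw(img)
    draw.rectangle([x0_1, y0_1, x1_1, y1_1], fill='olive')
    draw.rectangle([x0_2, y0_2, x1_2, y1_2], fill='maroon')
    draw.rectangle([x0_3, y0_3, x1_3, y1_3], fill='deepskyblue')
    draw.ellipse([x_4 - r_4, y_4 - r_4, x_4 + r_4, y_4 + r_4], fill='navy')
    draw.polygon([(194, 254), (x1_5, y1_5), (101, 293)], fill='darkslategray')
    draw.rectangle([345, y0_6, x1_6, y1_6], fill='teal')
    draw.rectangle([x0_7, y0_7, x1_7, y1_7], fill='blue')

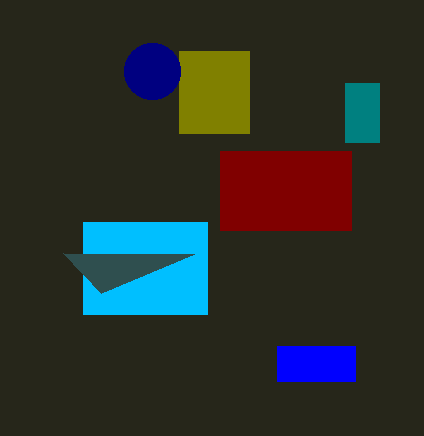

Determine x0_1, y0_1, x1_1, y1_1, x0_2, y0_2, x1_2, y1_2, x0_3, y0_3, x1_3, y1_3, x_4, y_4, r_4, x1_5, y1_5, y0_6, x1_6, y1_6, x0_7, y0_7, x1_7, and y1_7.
x0_1 = 179, y0_1 = 51, x1_1 = 249, y1_1 = 133, x0_2 = 220, y0_2 = 151, x1_2 = 351, y1_2 = 230, x0_3 = 83, y0_3 = 222, x1_3 = 207, y1_3 = 314, x_4 = 152, y_4 = 71, r_4 = 28, x1_5 = 63, y1_5 = 253, y0_6 = 83, x1_6 = 379, y1_6 = 142, x0_7 = 277, y0_7 = 346, x1_7 = 355, y1_7 = 381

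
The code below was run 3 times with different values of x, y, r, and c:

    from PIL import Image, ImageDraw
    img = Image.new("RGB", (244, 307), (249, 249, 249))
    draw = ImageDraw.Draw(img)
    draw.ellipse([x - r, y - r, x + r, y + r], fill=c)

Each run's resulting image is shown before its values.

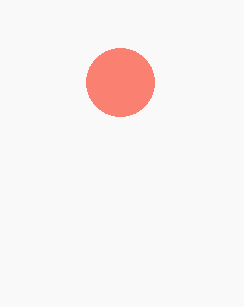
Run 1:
x = 120
y = 82
r = 34
c = 'salmon'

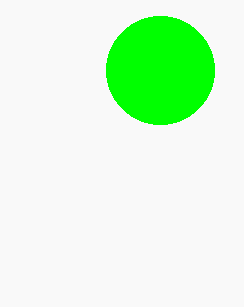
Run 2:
x = 160
y = 70
r = 54
c = 'lime'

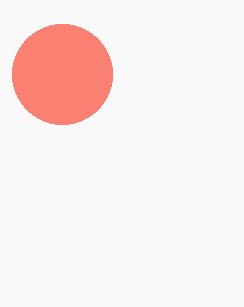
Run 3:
x = 62; y = 74; r = 50; c = 'salmon'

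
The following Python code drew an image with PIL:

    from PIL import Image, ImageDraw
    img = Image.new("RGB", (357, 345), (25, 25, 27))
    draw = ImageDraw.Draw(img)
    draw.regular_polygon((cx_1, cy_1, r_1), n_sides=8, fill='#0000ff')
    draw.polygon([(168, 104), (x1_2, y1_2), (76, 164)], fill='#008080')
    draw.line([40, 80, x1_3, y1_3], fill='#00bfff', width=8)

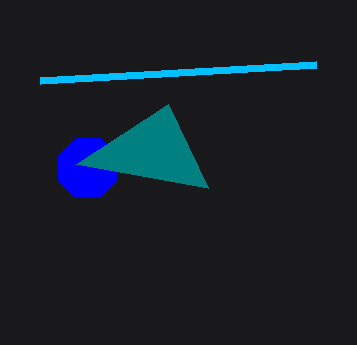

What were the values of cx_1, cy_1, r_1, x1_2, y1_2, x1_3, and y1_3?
cx_1 = 88, cy_1 = 168, r_1 = 32, x1_2 = 208, y1_2 = 188, x1_3 = 316, y1_3 = 64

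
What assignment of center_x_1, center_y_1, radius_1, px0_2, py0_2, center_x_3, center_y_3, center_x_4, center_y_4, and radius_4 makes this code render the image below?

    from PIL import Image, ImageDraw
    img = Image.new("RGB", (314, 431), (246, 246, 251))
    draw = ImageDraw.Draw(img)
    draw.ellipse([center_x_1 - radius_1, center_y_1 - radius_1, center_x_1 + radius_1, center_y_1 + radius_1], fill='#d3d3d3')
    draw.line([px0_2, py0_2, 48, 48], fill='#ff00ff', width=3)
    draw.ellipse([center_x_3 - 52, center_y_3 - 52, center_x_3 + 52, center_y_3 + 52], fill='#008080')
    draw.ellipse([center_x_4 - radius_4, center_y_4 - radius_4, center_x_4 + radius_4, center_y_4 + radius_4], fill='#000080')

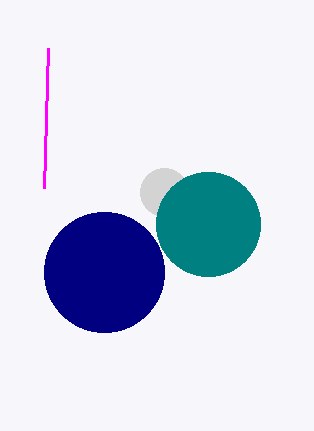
center_x_1 = 164, center_y_1 = 192, radius_1 = 24, px0_2 = 44, py0_2 = 188, center_x_3 = 208, center_y_3 = 224, center_x_4 = 104, center_y_4 = 272, radius_4 = 60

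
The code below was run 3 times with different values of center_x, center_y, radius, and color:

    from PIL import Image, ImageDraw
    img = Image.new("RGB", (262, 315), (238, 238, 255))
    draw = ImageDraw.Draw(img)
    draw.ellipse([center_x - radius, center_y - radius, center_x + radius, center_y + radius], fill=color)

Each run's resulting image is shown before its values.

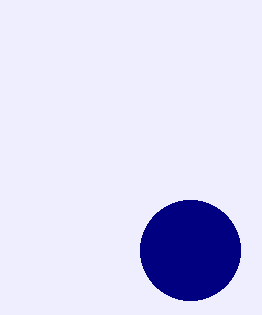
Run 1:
center_x = 190; center_y = 250; radius = 50; color = 'navy'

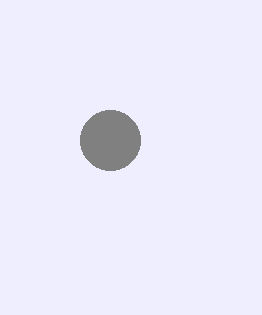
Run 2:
center_x = 110
center_y = 140
radius = 30
color = 'gray'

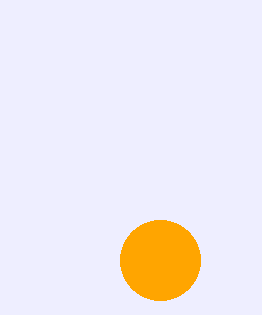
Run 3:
center_x = 160
center_y = 260
radius = 40
color = 'orange'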